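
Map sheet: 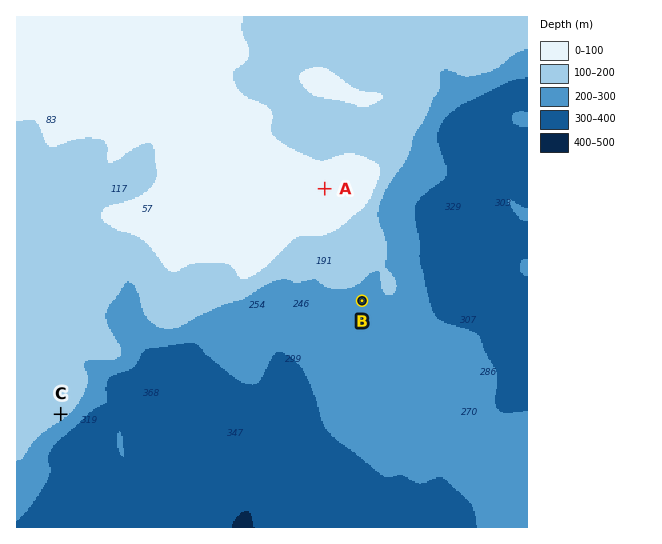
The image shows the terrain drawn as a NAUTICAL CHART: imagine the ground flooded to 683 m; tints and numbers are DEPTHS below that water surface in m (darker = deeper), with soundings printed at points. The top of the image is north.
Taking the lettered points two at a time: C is lower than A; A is higher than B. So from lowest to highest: B C A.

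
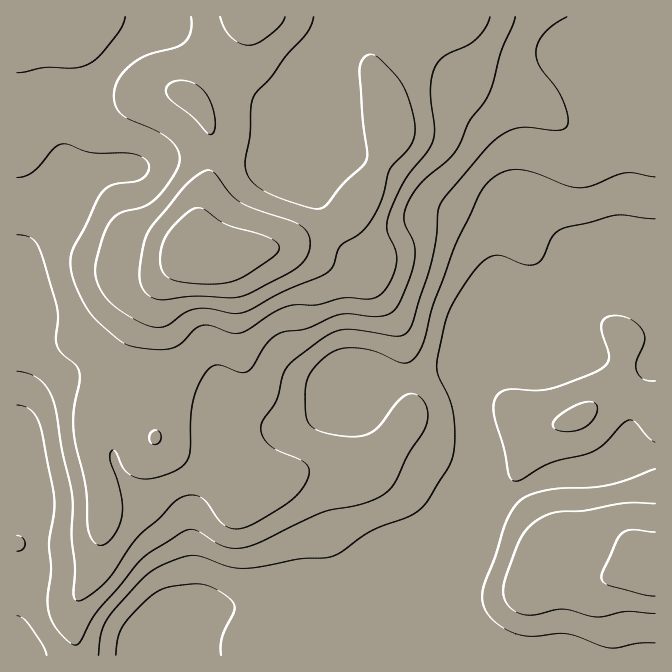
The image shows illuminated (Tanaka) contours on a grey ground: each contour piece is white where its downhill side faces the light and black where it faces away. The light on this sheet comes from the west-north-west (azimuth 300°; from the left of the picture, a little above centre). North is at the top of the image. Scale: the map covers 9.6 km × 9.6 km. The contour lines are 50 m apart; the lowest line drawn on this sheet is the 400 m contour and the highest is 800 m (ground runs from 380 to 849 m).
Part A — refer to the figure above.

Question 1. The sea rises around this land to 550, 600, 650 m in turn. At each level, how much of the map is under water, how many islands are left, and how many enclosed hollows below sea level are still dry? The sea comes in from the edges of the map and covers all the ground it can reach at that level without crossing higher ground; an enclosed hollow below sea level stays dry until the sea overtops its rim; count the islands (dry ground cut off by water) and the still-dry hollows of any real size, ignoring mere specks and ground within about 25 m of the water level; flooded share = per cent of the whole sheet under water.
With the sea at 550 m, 52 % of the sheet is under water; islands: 0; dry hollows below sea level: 0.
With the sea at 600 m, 63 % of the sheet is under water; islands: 0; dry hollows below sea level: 0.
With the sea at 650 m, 73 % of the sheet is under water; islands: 0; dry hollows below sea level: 0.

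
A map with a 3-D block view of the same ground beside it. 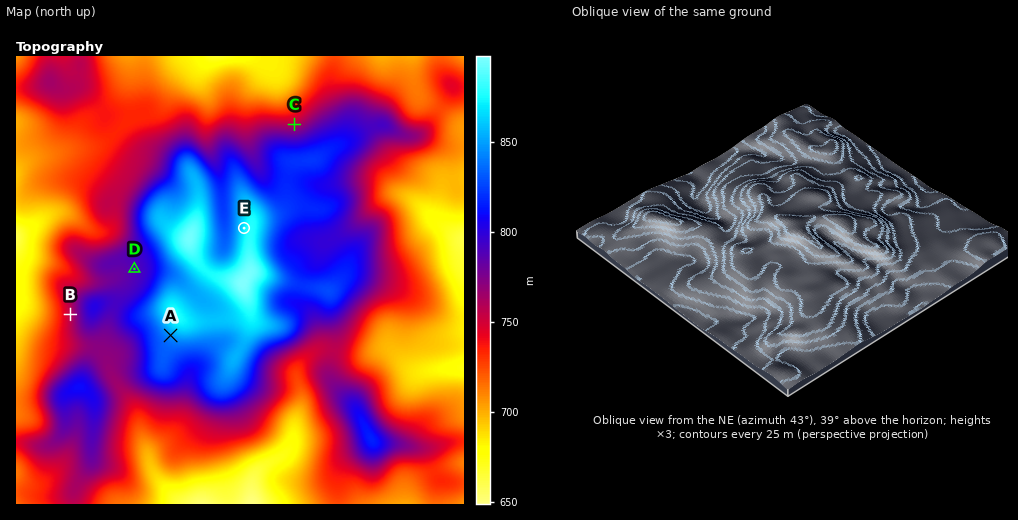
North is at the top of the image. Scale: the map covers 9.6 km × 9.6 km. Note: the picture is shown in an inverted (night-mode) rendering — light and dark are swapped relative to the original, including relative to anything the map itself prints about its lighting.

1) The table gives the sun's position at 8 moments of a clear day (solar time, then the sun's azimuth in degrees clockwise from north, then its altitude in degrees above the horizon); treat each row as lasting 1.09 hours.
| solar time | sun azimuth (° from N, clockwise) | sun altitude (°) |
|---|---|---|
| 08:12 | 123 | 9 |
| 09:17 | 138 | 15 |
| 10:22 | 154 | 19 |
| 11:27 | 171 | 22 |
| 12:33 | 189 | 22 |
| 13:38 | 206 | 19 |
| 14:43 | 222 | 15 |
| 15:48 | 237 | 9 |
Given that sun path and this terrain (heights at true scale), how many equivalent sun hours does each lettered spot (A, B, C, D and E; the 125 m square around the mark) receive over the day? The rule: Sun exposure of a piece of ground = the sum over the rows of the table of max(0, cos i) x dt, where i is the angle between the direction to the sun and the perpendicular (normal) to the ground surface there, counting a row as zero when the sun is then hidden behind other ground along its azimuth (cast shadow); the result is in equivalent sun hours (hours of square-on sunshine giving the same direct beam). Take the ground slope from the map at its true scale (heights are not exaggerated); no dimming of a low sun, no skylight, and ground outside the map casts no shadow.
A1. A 2.9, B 2.5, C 1.8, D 2.5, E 2.3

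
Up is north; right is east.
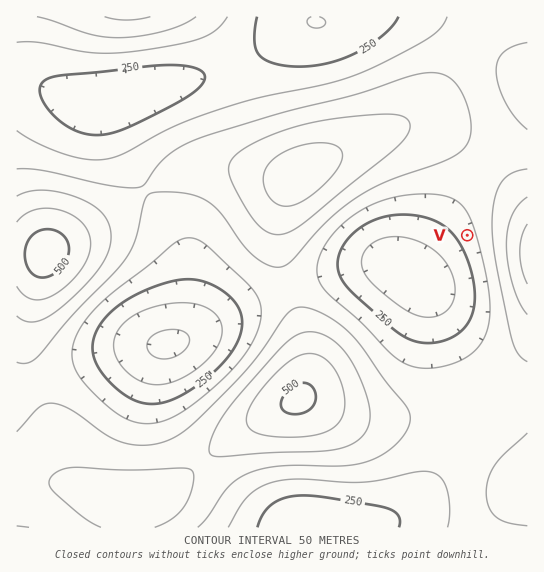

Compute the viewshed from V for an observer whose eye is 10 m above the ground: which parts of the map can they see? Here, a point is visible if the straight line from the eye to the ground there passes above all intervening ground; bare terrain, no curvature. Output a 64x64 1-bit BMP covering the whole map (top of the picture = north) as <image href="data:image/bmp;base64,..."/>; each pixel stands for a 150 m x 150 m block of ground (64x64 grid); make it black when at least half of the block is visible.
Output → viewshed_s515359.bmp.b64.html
<image width="64" height="64" href="data:image/bmp;base64,Qk0+AgAAAAAAAD4AAAAoAAAAQAAAAEAAAAABAAEAAAAAAAACAAATCwAAEwsAAAIAAAAAAAAA////AAAAAAAAAAAAAAAAAAAAAAAAAAAAAAAAAAAAAAAAAAAAAAAAAAAAAAAAAAAAAAAAAAAAAAwAAAAAAAAADwAAAAAAAAAPAAAAAAAAAAMAAAAAAAAAAAAAAAAAAAAAAAAAAAAAAAAAAAAAAAAAAAAAAAAAHwAAAAAAAAB/wAAAAAAAAf/4AAAAAAAD//4AAAAAAAf//4AAAAAAD///wAAAAAAP///gAAAAAA////AAAAAAD///+AAAAAAP///4AAAAAA////gAAAAAD///+AAAAAAP///4AAAAAB////gAAAAAH////BgAAAAf///8DAAAAB////wOAAAAP////A4AAAA////+DwAAAD////4OAAAAf////w4AAAB/////AAAAAH////8AAAAAP////gAAAAA////+AAAAAD////gAAAAAP///wAAAAAAf//+AAAAAAB///4AAAAAAD///gAAAAAAH//+AAAAAAAP//wAAAAAAAf//AAAAAAAAf/8AAAAAAAAP/gAAAAAAAAB8AAAAAAAAAAAAAAAAAAAAAAAAAAAAAAAAAAAAAAAAAAAAAAAAAAAAAAAAAAAAAAAAAAAAAAAAAAAAAAAAAAAAAAAAAAAAAAAAAAAAAAAAAAAAAAAAAAAAAAAAAAAAAAAAAAAAAAAAAAAAAAAAAAAAAAAAAAAAAAAAAA=="/>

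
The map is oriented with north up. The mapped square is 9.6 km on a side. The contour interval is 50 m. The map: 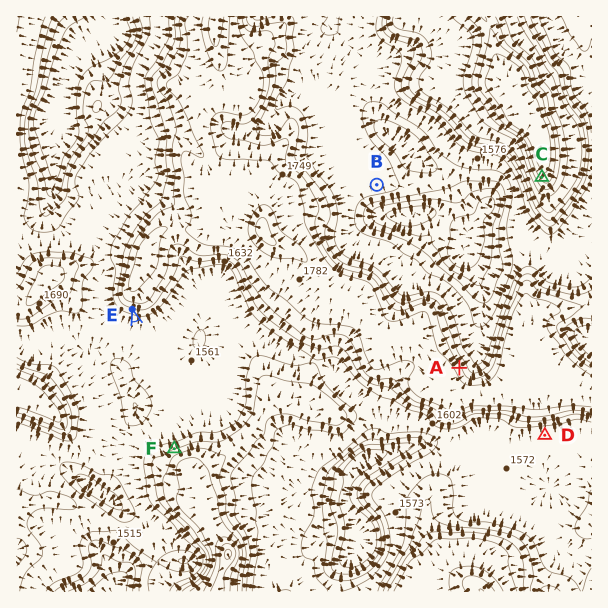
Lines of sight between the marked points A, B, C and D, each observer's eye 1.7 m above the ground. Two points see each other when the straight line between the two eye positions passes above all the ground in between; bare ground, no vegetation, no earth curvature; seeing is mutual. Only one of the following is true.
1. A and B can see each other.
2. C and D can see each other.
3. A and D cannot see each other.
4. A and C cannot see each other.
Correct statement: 3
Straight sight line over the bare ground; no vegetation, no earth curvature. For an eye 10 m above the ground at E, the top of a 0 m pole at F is in view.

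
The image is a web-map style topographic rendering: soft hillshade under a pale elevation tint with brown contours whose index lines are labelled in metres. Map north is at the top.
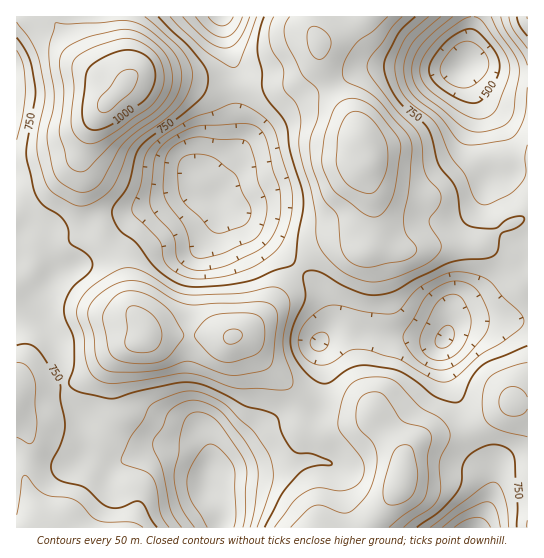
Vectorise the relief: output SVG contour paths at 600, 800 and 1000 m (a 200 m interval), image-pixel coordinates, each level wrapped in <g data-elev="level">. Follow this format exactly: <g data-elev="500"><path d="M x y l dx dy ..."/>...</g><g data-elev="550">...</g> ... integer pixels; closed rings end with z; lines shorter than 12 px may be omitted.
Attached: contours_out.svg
<g data-elev="600"><path d="M194 527l-9-13-5-9-5-17-1-13 5-21 1-17 3-14 6-8 9-3 11 3 9 7 21 30 6 10 2 12-2 40-2 13"/><path d="M454 527l12-7 11-3 8 3 6 7"/><path d="M434 360l-7-4-5-6-2-8 1-8 12-25 5-7 9-7 10 0 6 5 7 15 1 10-3 10-6 12-7 8-10 5z"/><path d="M198 258l-7-4-3-17-3-10-17-22-3-8-2-14 4-28 3-5 6-5 18-8 51 3 4 3 2 6 4 13 3 20 8 19 1 12-4 14-5 9-8 6-29 12z"/><path d="M242 17l-8 15-5 4-6 1-6-1-7-4-15-15"/><path d="M491 17l7 14 18 27 3 8 0 9-5 36-4 9-10 7-22 5-8-1-8-4-37-30-8-10-5-10 1-15 6-14 13-14 21-17"/></g><g data-elev="800"><path d="M143 527l-12-5-25 0-9-2-22-20-8-2-17-2-8-3-6-6-9-11-2-1-3 4-5 36"/><path d="M404 527l10-8 17-12 7-9 3-9-2-27 10-21 1-8-3-7-5-6-23-14-23-24-8-4-11-1-16 2-11 6-7 13-5 20 0 8 2 5 19 23 4 8 1 9-3 10-7 6-9 3-8 1-18-3-12 3-13 10-19 26"/><path d="M17 437l10 6 4 0 4-6 2-14-2-18 1-19-2-8-7-12-5-3-5-1"/><path d="M277 390l12-1 3-3 1-4-1-8-8-20-1-9 1-12 5-24 1-8-4-8-7-5-9-1-33 7-50 1-14-5-31-19-8-3-8 0-12 4-20 13-9 8-6 10-2 12 7 20 3 28 4 11 10 7 8 2 8 0 70-10 16 3 32 12z"/><path d="M527 363l-22 6-15 8-6 10-2 16 2 14 6 8 13 6 24 6"/><path d="M17 22l12 16 7 13 8 34 1 16-7 29-1 16 1 11 7 23 4 8 6 6 18 10 9 2 13-4 15-12 6-9 11-28 4-8 9-8 36-27 9-11 5-12 2-16-6-16-9-10-32-28"/><path d="M274 17l-5 12 1 14 3 8 10 16 1 22 11 13 5 12 1 8-2 27 13 45 3 20 1 20 2 9 8 14 16 14 15 8 16 3 21-4 29-12 13-9 5-10-1-5-9-15-2-5 2-5 8-12 2-10-2-5-10-11-4-6-5-36-6-10-20-20-22-29-5-9 0-6 4-6 11-14 11-17 9-9"/></g><g data-elev="1000"><path d="M93 130l9-1 12-6 28-21 7-7 5-10 1-11-2-11-7-7-12-5-13 0-19 7-13 10-3 9-4 38 4 11z"/></g>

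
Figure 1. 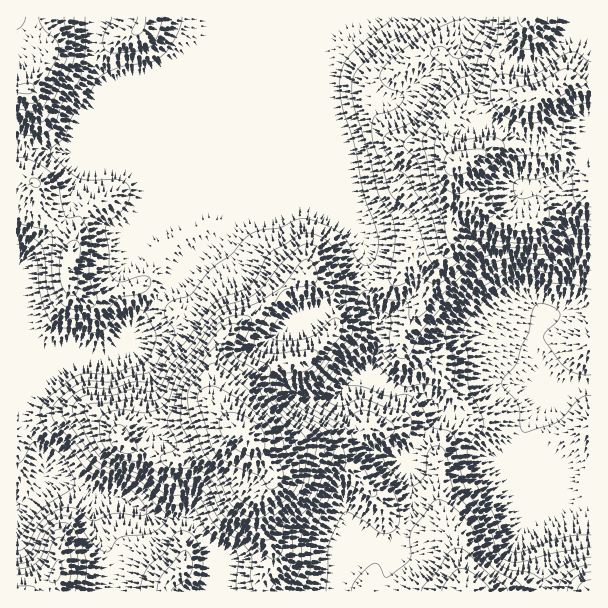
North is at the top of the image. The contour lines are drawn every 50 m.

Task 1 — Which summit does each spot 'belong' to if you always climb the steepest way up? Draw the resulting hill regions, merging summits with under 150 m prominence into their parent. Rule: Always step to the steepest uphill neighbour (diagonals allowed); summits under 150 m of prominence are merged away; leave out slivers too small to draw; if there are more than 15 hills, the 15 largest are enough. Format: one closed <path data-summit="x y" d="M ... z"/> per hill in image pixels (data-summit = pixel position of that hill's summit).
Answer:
<path data-summit="246 435" d="M309 205l-18 0-19 9-23 2-16 6-9 11-20 14-8 11-36 36-22 26-6 12-8 6-11 16-9 2-88 1 0 147 8-4 20-22 19 3 32 13 1 31 19 38-1 29 426 0 2-2 0-30-19-54-1-60 12 6 14 15 11 25 7 10 26 2 0-192-22 0-16 2-14 11-5 8-1 15 8 26 4 6 15 6-48-1-4 1-15 17-15 9-14 3-18-1-27-22-28-4-19-17-1-5 8-30 0-15-12-18-1-45-3-18-11-17z"/><path data-summit="527 17" d="M591 16l-361 1 0 204 4 1 15-6 23-2 19-9 18 0 44 18 7 8 6 15 2 57 12 18 0 15-8 32 20 20 28 4 27 22 18 1 14-3 15-9 15-17 4-1 48 1-15-6-4-6-8-26 1-15 3-6 16-13 38-3z"/><path data-summit="27 89" d="M230 16l-214 1 1 339 87 0 9-2 11-16 8-6 6-12 22-26 36-36 8-11 18-12 8-10 2-3z"/><path data-summit="57 570" d="M51 478l-7 0-6 8-22 20 0 85 97 1 2-29-19-38 0-30-24-11z"/><path data-summit="591 591" d="M522 445l1 61 19 54-1 31 50 1 1-86-26-4-7-10-11-25-14-15z"/>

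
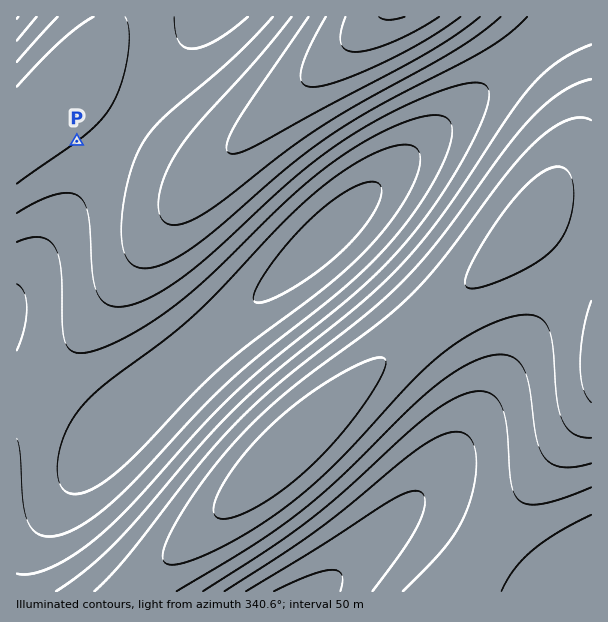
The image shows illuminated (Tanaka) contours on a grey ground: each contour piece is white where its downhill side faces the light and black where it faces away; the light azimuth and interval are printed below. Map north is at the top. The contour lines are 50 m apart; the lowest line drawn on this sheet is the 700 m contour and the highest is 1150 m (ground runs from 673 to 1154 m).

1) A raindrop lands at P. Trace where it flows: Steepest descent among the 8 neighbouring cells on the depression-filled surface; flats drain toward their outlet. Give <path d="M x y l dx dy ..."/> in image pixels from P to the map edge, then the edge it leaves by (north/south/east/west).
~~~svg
<path d="M77 141l10 11 0 25-4 6 0 2-5 4-6 11-4 4 0 2-3 3 0 1-3 3 0 2-3 3 0 1-3 3 0 2-3 3 0 1-3 3 0 2-3 3 0 1-3 3 0 2-3 3 0 1-3 3 0 2-3 3 0 1-6 8-2 4-10 15"/>
exit: west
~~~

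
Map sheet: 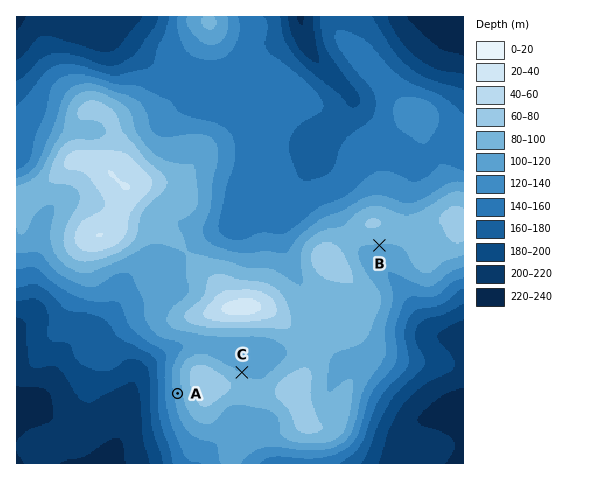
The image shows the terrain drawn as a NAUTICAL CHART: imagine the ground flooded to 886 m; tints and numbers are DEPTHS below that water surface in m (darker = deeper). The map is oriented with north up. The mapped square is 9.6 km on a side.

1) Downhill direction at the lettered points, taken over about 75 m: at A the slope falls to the W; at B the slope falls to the S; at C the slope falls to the NE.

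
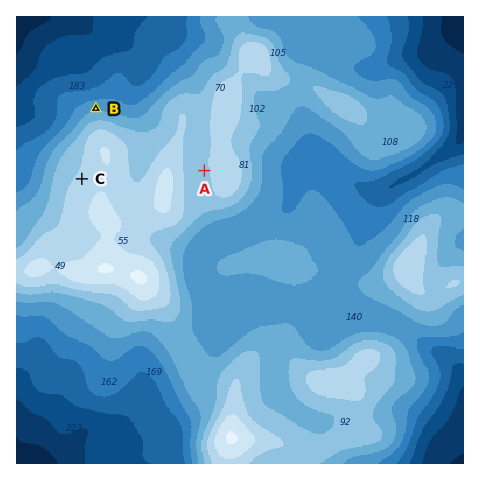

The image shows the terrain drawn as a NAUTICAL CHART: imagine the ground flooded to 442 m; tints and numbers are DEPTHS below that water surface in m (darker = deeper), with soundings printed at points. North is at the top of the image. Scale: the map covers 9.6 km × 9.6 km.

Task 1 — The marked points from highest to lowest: C A B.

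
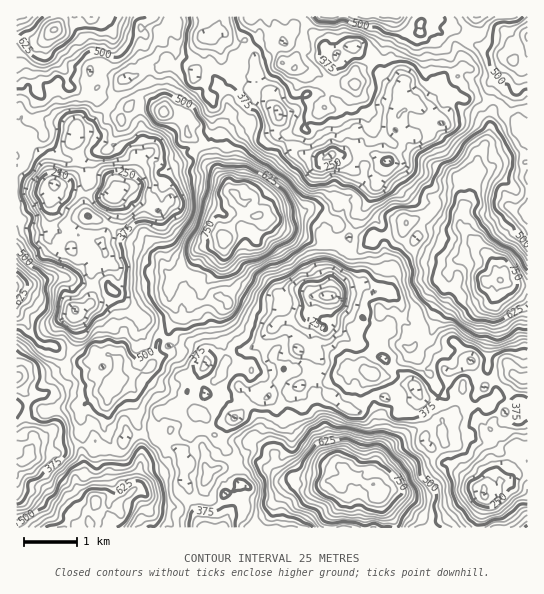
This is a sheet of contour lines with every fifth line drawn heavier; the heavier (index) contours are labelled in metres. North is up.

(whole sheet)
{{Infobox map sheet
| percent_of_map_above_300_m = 93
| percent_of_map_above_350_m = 80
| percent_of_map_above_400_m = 61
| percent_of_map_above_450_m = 43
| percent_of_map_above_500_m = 30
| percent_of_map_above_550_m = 20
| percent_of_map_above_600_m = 13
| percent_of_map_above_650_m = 9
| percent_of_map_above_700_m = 5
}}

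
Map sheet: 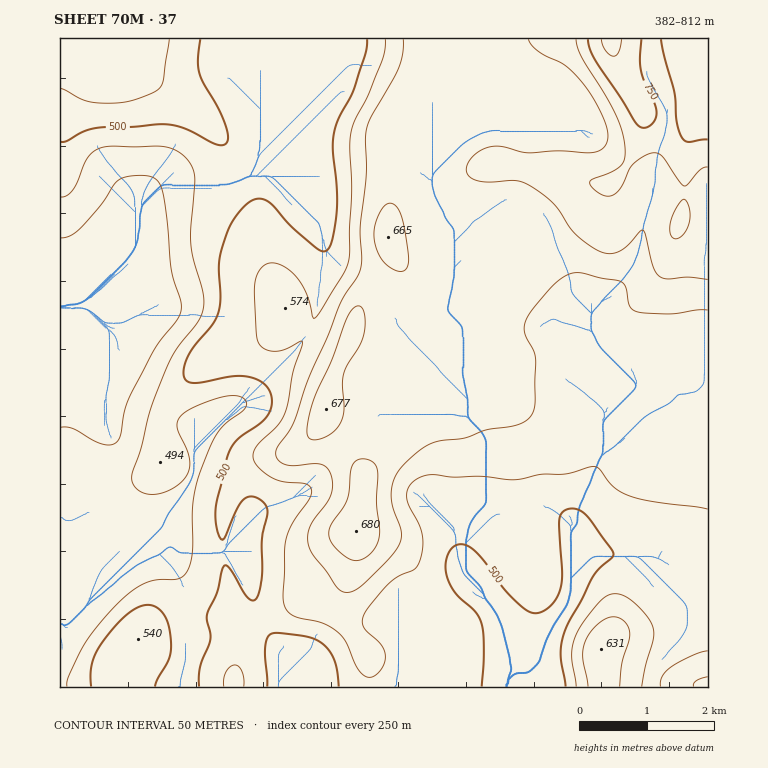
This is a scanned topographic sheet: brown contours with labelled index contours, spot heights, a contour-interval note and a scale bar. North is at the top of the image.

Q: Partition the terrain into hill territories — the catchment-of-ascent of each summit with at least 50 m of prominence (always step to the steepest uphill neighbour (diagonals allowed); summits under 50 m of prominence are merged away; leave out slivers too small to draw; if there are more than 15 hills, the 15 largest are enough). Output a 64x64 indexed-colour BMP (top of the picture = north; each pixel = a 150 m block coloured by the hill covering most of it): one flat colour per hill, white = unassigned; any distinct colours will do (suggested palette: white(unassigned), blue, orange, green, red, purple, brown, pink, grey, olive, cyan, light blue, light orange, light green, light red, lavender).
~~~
<image width="64" height="64" href="data:image/bmp;base64,Qk12CAAAAAAAAHYAAAAoAAAAQAAAAEAAAAABAAQAAAAAAAAIAAATCwAAEwsAABAAAAAAAAAA////ALR3HwAOf/8ALKAsACgn1gC9Z5QAS1aMAMJ34wB/f38AIr28AM++FwDox64AeLv/AIrfmACWmP8A1bDFAFVVVVVVVRERERERIhEREREREREREREUREREREREd3d3VVVVVVVVEREREREiIRERERERERERERFERERERERHd3dVVVVVVVURERERESIhERERERERERERERREREREREd3d1VVVVVVVVERERERIiIREREREREREREREURERERERHd3VVVVVVVVURERERIiIiIRERERERERERERRERERERER3dVVVVVVVVREREREiIiIiERIRERERERERFERERERERHdxVVVVVVVREREREiIiIiIiIhERERERERERRERERERER3EVVVVVVVERERESIiIiIiIiIREREREREREURERERERHcRFVVVVVURERESIiIiIiIiIhERERERERERREREREREERERVVVVVRERERIiIiIiIiIiEREREREREREURERERBEREREVVVVVEREREiIiIiIiIiIiERERERERERRERERBERERERFVVVEREREiIiIiIiIiIiIiIhERERERFERERBERERERERVVUREREiIiIiIiIiIiIiIiERERERERRERBERERERERESURIiIiIiIiIiIiIiIiIiIREREREREREREREREREREREiIiIiIiIiIiIiIiIiIiIhERERERERERERERERERERERIiIiIiIiIiIiIiIiIiIiERERERERERERERERERERERESIiIiIiIiIiIiIiIiIiIhERERERERERERERERERERERIiIiIiIiIiIiIiIiIiIiERERERERERERERERERERERESIiIiIiIiIiIiIiIiIiIhERERERERERERERERERERERIiIiIiIiIiIiIiIiIiIiERERERERERERERERERERERESIiIiIiIiIiIiIiIiIiIRERERERERERERERERERERERIiIiIiIiIiIiIiIiIiIhERERERERERERERERERERERESIiIiIiIiIiIiIiIiIiERERERERERERERERERERERERIiIiIiIiIiIiIiIiIiIREREREREREREREREREREREREiIiIiIiIiIiIiIiIiIRERERERERERERERERERERERERIiIiIiIiIiIiIiIiIhERERERERERERERERERERERERESIiIiIiIiIiIiIiIhEREREREREREREREREREREREREREiIiIiIiIiIiIiIiEREREREREREREREREREREREREREREiIiIiIiIiIiIiIRERERERERERERERERERERERERERERIiIiIiIiIiIiIRERERERERERERERERERERERERERERESIiIiIiIiIiIhEREREREREREREREREREREREREREREREiIiIiIiIiIiERERERERERERERERERERERERERERERERIiIiIiIiIiIREREREREREREREREREREREREREREREREiIiIiIiIiIhERERERERERERERERERERERERERERERERIiIiIiIiIiERERERERERERERERERERERERERERERERESIiIiIiIiERERERERERERERERERERERERERERERERERIiIiIiIiIREREREREREREREREREREREREREREREREREiIiIiIiIhEREREREREREREREREzMRERERERERERERERIiIiIiIiERERERERERERERERETMzEREREREREREREREiIiIiIiIhERERERERERERERERMzMxERERERERERERESIiIiIiIiEREREREREREREREREzMzMRERERERERERERIiIiIiIiIRERERERERERERERETMzMzEREREREREREREiIiIiIiIhERERERERERERERERMzMzMRERERERERERESIiIiIiIiEREREREREREREREREzMzMzERERERERERERIiIiIiIiIRERERERERERERERETMzMzMREREREREREREiIiIiIiIRERERERERERERERERMzMzMxEREREREREREiIiIiIiIhEREREREREREREREREzMzMzEREREREREREiIiIiIiIhERERERERERERERERETMzMzMxEREREREREiIiIiIiIiERERERERERERERERERMzMzMzMxERMREREiIiIiIiIiIREREREREREREREWZmYzMzMzMzMzMzMxERIiIiIiIiIRERERERERERERERZmZjMzMzMzMzMzMzMRERERIiIiIRERERERERERERERFmZmMzMzMzMzMzMzMxEREREREREREREREREREREREREWZmYzMzMzMzMzMzMzERERERERERERERERERERERERERZmZjMzMzMzMzMzMzMREREREREREREREREREREREREREWZmMzMzMzMzMzMzMxERERERERERERERERERERERERERZmYzMzMzMzMzMzMzERERERERERERERERERERERERERFmZjMzMzMzMzMzMzMREREREREREREREREREREREREREWZmMzMzMzMzMzMzMxERERERERERERERERERERERERERZmYzMzMzMzMzMzMzERERERERERERERERERERERERERZmZjMzMzMzMzMzMzMRERERERERERERERERERERERERFmZmMzMzMzMzMzMzMxEREREREREREREREREREREREREWZmYzMzMzMzMzMzMzEREREREREREREREREREREREREWZmZjMzMzMzMzMzMzMRERERERERERERERERERERERERZmZm"/>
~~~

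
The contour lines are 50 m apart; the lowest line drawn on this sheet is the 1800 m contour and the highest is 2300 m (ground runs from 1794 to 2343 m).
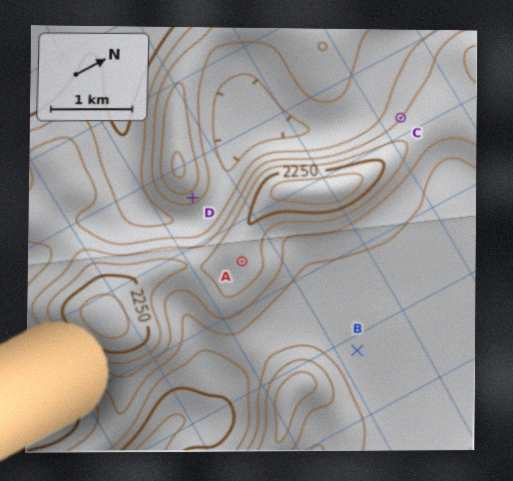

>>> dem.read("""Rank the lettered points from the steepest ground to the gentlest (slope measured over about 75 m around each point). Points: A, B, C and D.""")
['D', 'C', 'A', 'B']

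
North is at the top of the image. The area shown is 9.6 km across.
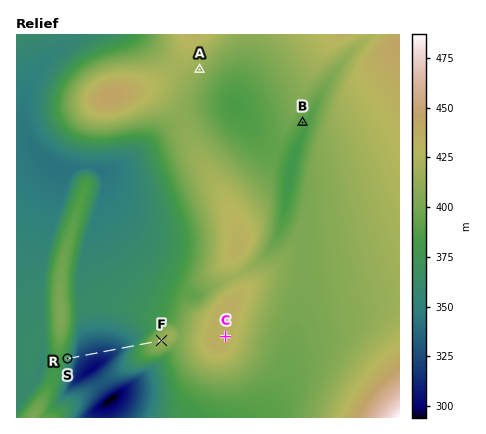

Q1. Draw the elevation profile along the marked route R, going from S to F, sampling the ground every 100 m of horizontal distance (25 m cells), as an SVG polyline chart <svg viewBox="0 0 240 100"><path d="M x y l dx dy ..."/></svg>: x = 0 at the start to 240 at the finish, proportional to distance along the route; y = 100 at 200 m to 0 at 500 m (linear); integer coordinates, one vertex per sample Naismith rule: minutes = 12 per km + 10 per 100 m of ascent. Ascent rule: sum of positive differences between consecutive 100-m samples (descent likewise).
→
<svg viewBox="0 0 240 100"><path d="M0 44l10 5 10 6 10 4 10 1 10 0 10 1 10 0 10 0 10 0 10-1 10 0 10-1 10-1 10-2 10-3 10-3 11-4 10-4 10-3 10-3 10-2 10-2 10-2 9-1"/></svg>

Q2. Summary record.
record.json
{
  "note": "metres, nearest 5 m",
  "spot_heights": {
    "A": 410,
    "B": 390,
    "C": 435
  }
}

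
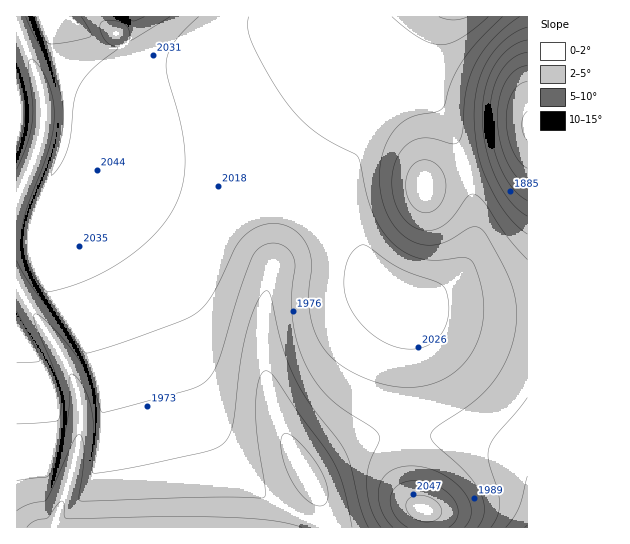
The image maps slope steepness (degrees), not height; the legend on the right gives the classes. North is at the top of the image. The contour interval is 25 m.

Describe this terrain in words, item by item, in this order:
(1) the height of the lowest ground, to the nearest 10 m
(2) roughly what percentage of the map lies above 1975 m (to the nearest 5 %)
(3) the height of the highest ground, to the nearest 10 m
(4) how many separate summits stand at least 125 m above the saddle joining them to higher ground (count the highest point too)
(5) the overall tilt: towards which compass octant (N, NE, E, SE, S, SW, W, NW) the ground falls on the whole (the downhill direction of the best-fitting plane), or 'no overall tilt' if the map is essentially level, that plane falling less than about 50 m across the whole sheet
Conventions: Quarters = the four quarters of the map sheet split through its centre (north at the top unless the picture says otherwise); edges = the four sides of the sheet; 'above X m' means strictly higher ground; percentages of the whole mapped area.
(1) About 1800 m is the lowest elevation on the sheet.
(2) About 65 % of the map lies above 1975 m.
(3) About 2090 m is the highest elevation on the sheet.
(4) There is 1 summit with 125 m or more of prominence.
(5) The general tilt is down to the south-east (the land rises towards the north-west).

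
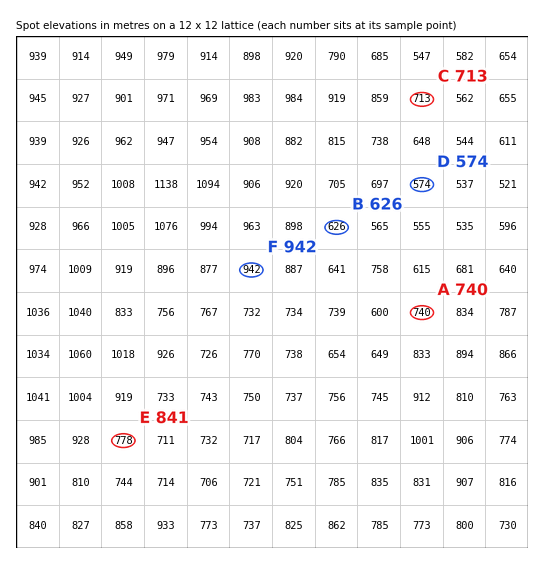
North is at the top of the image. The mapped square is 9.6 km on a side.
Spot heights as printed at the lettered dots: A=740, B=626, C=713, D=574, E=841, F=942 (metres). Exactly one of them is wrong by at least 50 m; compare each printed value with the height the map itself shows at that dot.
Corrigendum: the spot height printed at E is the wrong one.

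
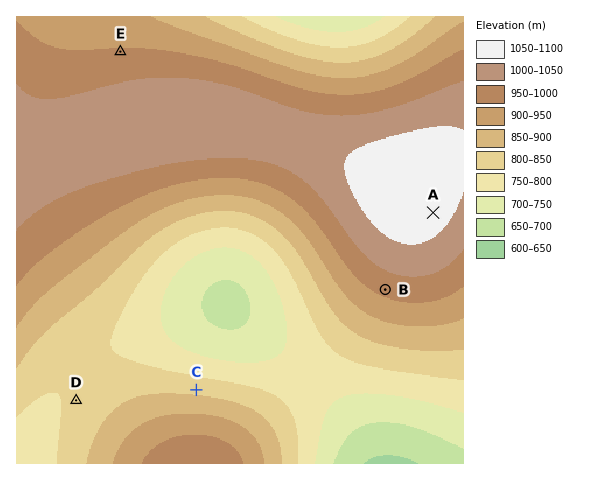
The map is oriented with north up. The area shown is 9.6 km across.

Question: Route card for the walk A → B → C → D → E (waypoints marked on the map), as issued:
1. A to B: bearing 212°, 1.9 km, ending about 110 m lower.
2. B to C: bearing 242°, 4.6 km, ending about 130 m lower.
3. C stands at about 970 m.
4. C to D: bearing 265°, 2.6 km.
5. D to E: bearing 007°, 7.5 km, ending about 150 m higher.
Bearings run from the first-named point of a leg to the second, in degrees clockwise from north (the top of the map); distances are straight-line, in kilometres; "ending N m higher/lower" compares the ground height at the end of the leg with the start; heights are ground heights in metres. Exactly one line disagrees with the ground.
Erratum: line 3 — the height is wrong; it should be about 840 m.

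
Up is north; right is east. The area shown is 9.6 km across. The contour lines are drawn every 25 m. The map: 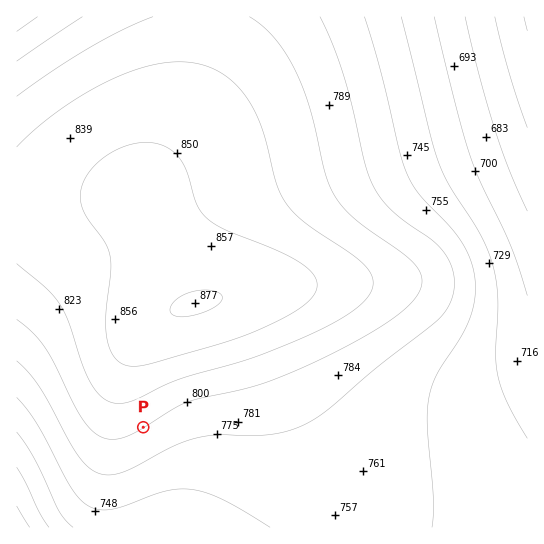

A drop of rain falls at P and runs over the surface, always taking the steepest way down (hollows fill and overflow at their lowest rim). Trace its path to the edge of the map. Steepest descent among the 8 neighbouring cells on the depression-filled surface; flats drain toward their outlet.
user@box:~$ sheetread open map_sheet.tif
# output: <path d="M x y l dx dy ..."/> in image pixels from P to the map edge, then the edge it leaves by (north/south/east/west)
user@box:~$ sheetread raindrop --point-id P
<path d="M143 427l28 28 0 72"/>
exit: south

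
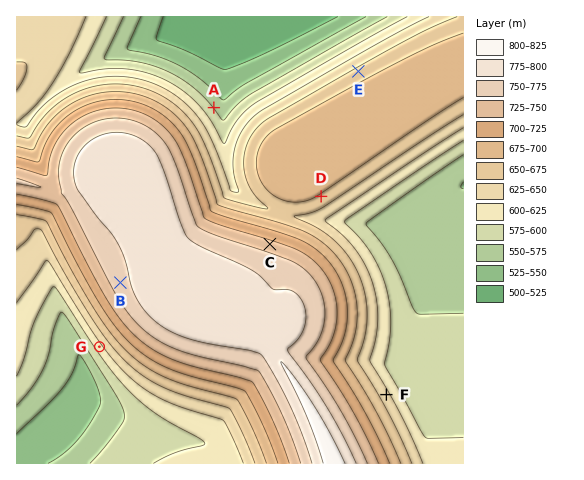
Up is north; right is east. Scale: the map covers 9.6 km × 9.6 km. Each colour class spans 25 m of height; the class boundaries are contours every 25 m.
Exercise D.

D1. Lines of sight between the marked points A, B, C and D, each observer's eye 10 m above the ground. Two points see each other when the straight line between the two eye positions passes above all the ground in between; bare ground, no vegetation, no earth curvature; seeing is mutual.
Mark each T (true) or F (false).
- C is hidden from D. F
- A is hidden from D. T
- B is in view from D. F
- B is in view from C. F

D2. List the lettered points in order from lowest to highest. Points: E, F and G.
G F E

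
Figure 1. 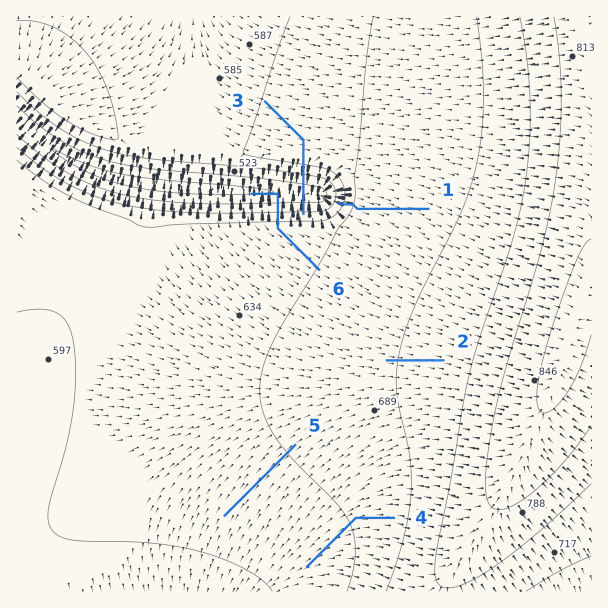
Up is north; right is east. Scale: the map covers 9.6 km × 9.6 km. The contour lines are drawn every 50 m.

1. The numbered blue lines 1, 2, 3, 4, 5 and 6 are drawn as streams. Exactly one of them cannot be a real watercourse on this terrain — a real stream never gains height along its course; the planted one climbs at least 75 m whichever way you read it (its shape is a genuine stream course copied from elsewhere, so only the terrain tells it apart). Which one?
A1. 3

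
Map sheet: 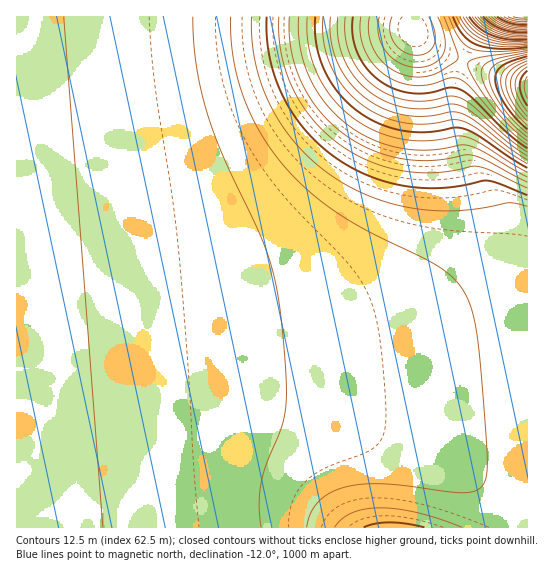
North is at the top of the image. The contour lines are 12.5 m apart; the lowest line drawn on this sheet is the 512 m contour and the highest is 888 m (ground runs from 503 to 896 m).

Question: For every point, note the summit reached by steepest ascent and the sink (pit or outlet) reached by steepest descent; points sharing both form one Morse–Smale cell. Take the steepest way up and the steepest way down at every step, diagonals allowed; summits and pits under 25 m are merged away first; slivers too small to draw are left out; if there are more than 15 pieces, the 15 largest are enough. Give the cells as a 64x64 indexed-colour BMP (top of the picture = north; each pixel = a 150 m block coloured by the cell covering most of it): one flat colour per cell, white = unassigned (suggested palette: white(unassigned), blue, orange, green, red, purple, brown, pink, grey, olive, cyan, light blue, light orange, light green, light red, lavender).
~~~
<image width="64" height="64" href="data:image/bmp;base64,Qk12CAAAAAAAAHYAAAAoAAAAQAAAAEAAAAABAAQAAAAAAAAIAAATCwAAEwsAABAAAAAAAAAA////ALR3HwAOf/8ALKAsACgn1gC9Z5QAS1aMAMJ34wB/f38AIr28AM++FwDox64AeLv/AIrfmACWmP8A1bDFADMzMzMzMzMzMzMzMzMzMzMzMzMzMzMzMzMzMzMzMzMzMzMzMzMzMzMzMzMzMzMzMzMzMzMzMzMzMzMzMzMzMzMzMzMzMzMzMzMzMzMzMzMzMzMzMzMzMzMzMzMzMzMzMzMzMzMzMzMzMzMzMzMzMzMzMzMzMzMzMzMzMzMzMzMzMzMzMzMzMzMzMzMzMzMzMzMzMzMzMzMzMzMzMzMzMzMzMzMzMzMzMzMzMzMzMzMzMzMzMzMzMzMzMzMzMzMiIjMzMzMzMzMzMzMzMzMzMzMzMzMzMzMzMzMzMzMyIiIiMzMzMzMzMzMzMzMzMzMzMzMzMzMzMzMzMzMzMiIiIiIzMzMzMzMzMzMzMzMzMzMzMzMzMzMzMzMzMzIiIiIiIjMzMzMzMzMzMzMzMzMzMzMzMzMzMzMzMzMyIiIiIiIiMzMzMzMzMzMzMzMzMzMzMzMzMzMzMzMzMiIiIiIiIiIzMzMzMzMzMzMzMzMzMzMzMzMzMzMzMyIiIiIiIiIiIjMzMzMzMzMzMzMzMzMzMzMzMzMzMzIiIiIiIiIiIiIiIjMzMzMzMzMzMzMzMzMzMzMzMzMiIiIiIiIiIiIiIiIiIiIiIiIiIzMzMzMzMzMzMzIiIiIiIiIiIiIiIiIiIiIiIiIiIiIiIiIiIiIiIiIiIiIiIiIiIiIiIiIiIiIiIiIiIiIiIiIiIiIiIiIiIiIiIiIiIiIiIiIiIiIiIiIiIiIiIiIiIiIiIiIiIiIiIiIiIiIiIiIiIiIiIiIiIiIiIiIiIiIiIiIiIiIiIiIiIiIiIiIiIiIiIiIiIiIiIiIiIiIiIiIiIiIiIiIiIiIiIiIiIiIiIiIiIiIiIiIiIiIiIiIiIiIiIiIiIiIiIiIiIiIiIiIiIiIiIiIiIiIiIiIiIiIiIiIiIiIiIiIiIiIiIiIiIiIiIiIiIiIiERESIiIiIiIiIiIiIiIiIiIiIiIiIiIiIiIiIiIiIiIREREREREREREiIiIiIiIiIiIiIiIiIiIiIiIiIiIiIhERERERERERERERERERERIiIiIiIiIiIiIiIiIiIiIiERERERERERERERERERERERERERIiIiIiIiIiIiIiIiIREREREREREREREREREREREREREREREiIiIiIiIiIiIhERERERERERERERERERERERERERERERESIiIiIiIiIiERERERERERERERERERERERERERERERERESIiIiIiIiIRERERERERERERERERERERERERERERERERESIiIiIiIhERERERERERERERERERERERERERERERERERESIiIiIiEREREREREREREREREREREREREREREREREREREiIiIiIRERERERERERERERERERERERERERERERERERESIiIiIhEREREREREREREREREREREREREREREREREREREiIiIiERERERERERERERERERERERERERERERERERERESIiIiIREREREREREREREREREREREREREREREREREREREiIiIhERERERERERERERERERERERERERERERERERERESIiIiERERERERERERERERERERERERERERERERERERERIiIiIREREREREREREREREREREREREREREREREREREREiIiIhERERERERERERERERERERERERERERERERERERESIiIiERERERERERERERERERERERERERERERERERERERIiIiIREREREREREREREREREREREREREREREREREREREiIiIhEREREREREREREREREREREREREREREREREREREiIiIiERERERERERERERERERERERERERERERERERERESIiIiIRERERERERERERERERERERERERERERERERERERIiIiIhEREREREREREREREREREREREREREREREREREREiIiIiEREREREREREREREREREREREREREREREREREREiIiIiJhERERERERERERERERERERERERERERERERERESIiIiImERERERERERERERERERERERERERERERERERERIiIiIiYREREREREREREREREREREREREREREREREREREiIiIiJhERERERERERERERERERERERERERERERERERESIiIiImERERERERERERERERERERERERERERERERERERIiIiIiYREREREREREREREREREREREREREREREREREREiIiIiIRERERERERERERERERERERERERERERERERERESIiIiIhERERERERERERERERERERERERERERERERERERIiIiIiEREREREREREREREREREREREREREREREREREREiIiIiIRERERERERERERERERERERERERERERERERERESIiIkRBEREREREREREREREREREREREREREREREREREREiREREEREREREREREREREREREREREREREREREREREREUREREQRERERERERERERERERERERERERERERERERERVVRERERBERERERERERERERERERERERERERERERERERVVVUREREEREREREREREREREREREREREREREREREREVVVVVREREQRERERERERERERERERERERERERERERERERVVVVVURERBERERERERERERERERERERERERERERERERFVVVVVVERE"/>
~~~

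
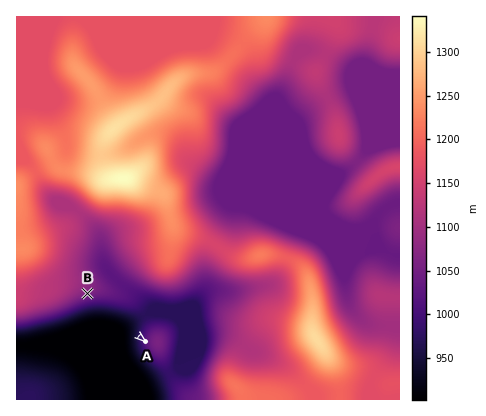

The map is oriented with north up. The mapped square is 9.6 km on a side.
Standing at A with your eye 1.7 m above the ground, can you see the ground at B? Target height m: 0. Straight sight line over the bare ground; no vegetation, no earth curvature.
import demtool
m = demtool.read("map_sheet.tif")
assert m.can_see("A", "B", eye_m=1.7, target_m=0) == True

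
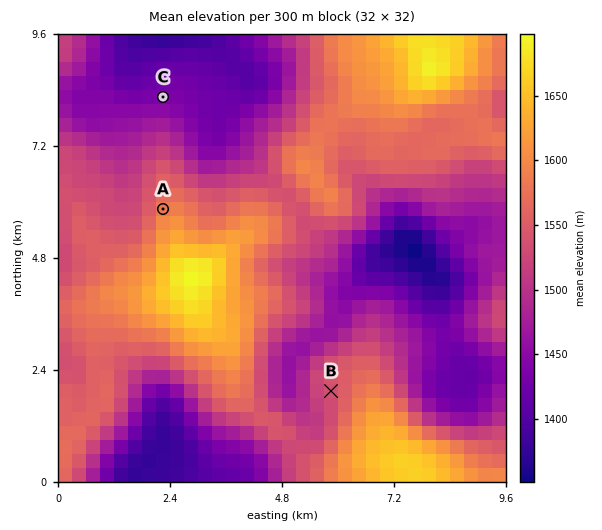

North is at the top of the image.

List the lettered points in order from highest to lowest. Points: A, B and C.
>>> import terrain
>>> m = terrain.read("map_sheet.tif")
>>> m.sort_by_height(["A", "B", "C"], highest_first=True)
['A', 'B', 'C']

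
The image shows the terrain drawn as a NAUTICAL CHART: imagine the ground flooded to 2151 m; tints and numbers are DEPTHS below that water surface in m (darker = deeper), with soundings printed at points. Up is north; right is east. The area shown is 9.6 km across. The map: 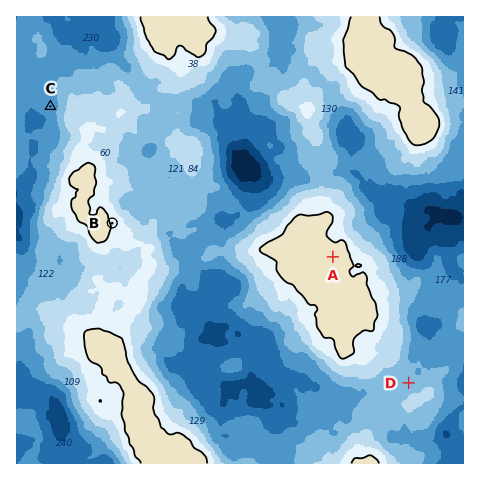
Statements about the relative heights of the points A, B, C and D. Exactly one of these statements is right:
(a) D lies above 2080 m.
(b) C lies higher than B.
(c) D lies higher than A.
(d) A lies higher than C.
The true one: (d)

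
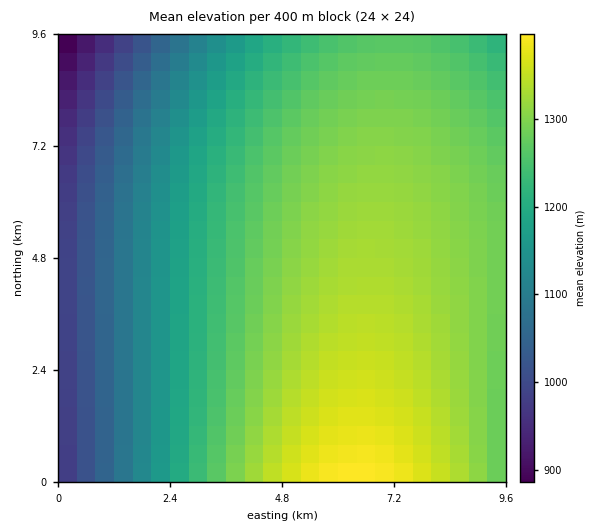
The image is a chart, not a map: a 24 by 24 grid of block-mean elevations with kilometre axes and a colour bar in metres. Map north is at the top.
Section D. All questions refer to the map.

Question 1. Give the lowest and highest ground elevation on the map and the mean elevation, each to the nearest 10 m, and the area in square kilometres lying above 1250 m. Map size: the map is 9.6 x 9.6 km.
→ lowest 860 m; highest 1400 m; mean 1230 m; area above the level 53.4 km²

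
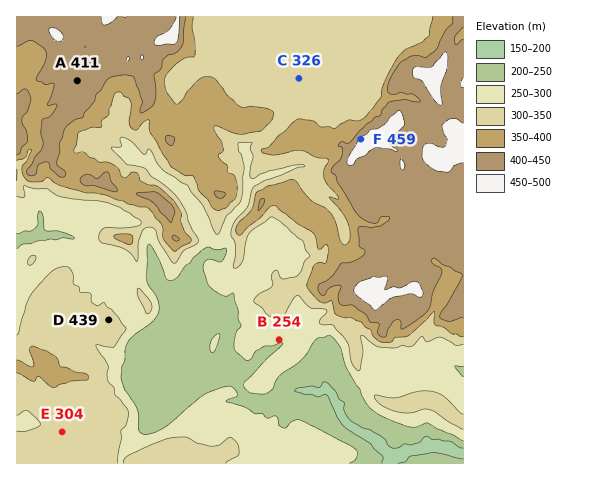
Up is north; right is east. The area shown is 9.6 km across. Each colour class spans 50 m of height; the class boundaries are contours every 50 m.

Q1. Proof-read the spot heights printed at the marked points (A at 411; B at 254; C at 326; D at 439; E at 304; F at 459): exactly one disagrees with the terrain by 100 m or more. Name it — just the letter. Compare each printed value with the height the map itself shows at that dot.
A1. D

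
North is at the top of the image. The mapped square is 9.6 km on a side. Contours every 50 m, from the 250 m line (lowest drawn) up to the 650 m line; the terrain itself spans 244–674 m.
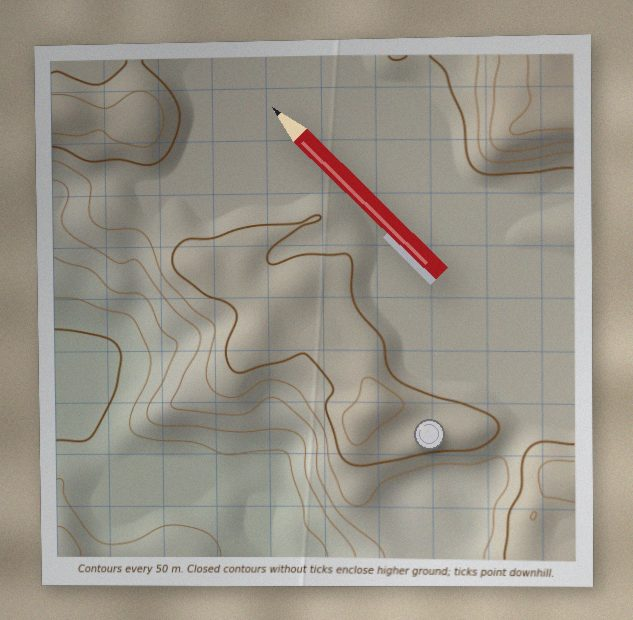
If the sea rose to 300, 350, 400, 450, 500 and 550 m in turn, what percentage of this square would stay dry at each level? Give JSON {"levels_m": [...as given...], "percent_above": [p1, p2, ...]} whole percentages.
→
{"levels_m": [300, 350, 400, 450, 500, 550], "percent_above": [86, 81, 76, 68, 23, 7]}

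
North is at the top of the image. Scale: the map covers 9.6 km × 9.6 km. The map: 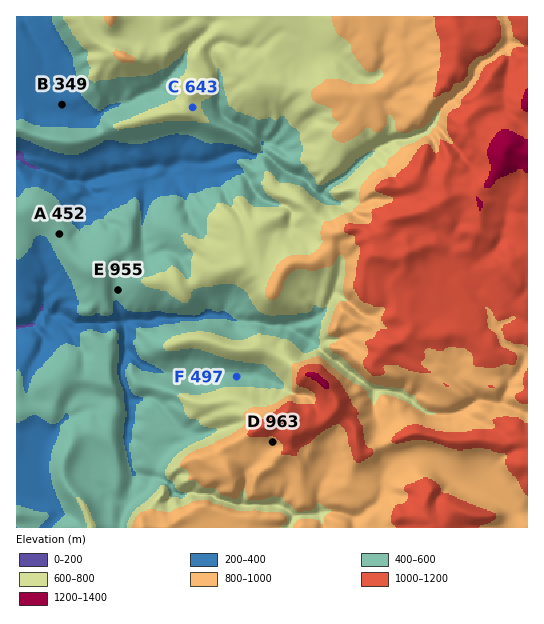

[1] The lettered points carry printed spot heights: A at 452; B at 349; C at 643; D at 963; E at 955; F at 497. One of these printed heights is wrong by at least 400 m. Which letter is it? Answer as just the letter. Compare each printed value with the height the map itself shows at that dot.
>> E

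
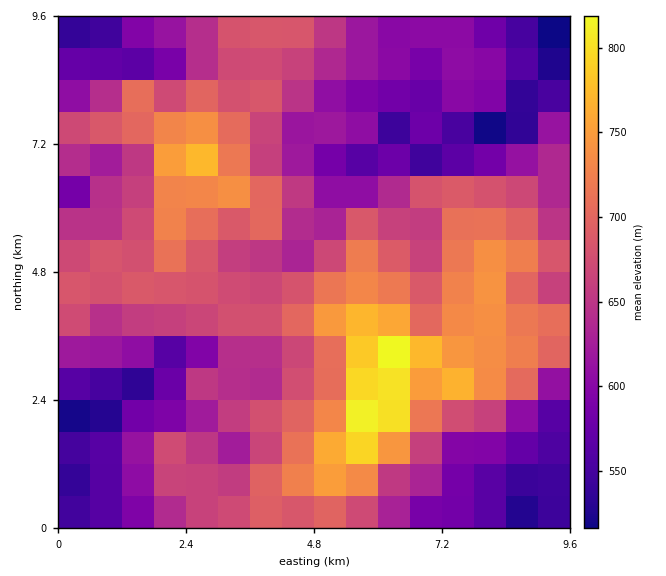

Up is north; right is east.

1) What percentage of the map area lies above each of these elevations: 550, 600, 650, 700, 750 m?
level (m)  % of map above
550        92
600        75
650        53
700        24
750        7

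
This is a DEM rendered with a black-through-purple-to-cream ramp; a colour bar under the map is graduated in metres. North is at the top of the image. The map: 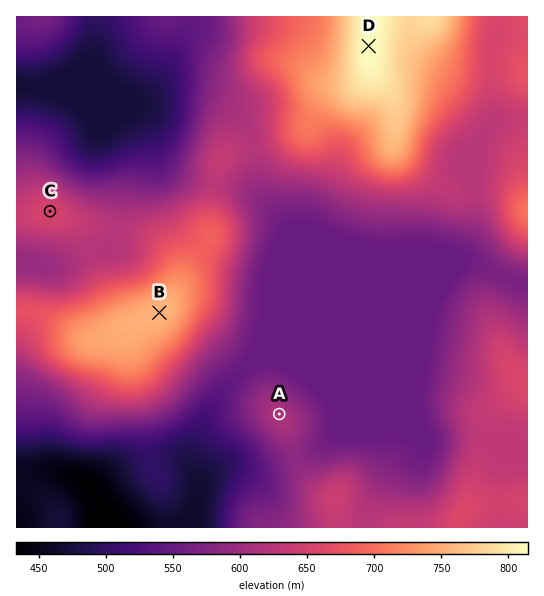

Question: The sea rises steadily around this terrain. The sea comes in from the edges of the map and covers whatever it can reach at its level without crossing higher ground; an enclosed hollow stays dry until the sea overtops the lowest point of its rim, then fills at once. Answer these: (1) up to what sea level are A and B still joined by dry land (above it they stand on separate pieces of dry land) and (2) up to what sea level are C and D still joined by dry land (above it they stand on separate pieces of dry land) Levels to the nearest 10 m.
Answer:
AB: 570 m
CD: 620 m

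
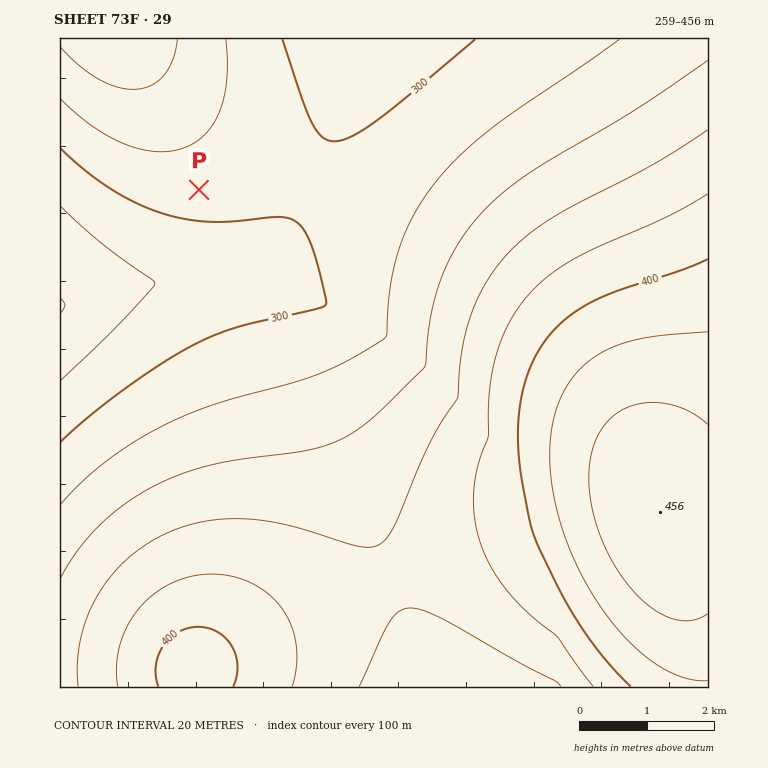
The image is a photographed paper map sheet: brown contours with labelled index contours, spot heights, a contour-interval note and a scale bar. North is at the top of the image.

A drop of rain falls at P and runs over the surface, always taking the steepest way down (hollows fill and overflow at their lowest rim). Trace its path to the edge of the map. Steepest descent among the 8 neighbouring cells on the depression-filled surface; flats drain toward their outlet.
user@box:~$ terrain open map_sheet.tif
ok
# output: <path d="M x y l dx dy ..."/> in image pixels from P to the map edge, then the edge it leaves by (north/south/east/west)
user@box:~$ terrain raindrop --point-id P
<path d="M199 190l0 79-12 12-25 0-2 2-13 0-2 1-10 0-2 2-7 0-1 2-7 0-2 1-7 0-1 2-12 2-2 1-3 0-2 2-5 0-2 2-3 0-2 2-3 0-2 1-3 0-5 4-4 0"/>
exit: west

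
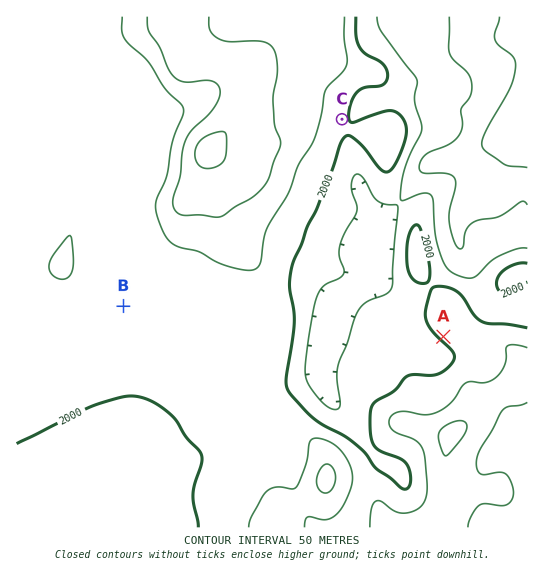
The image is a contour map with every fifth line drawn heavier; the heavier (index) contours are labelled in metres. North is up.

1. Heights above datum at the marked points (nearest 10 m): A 2010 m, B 2010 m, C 2010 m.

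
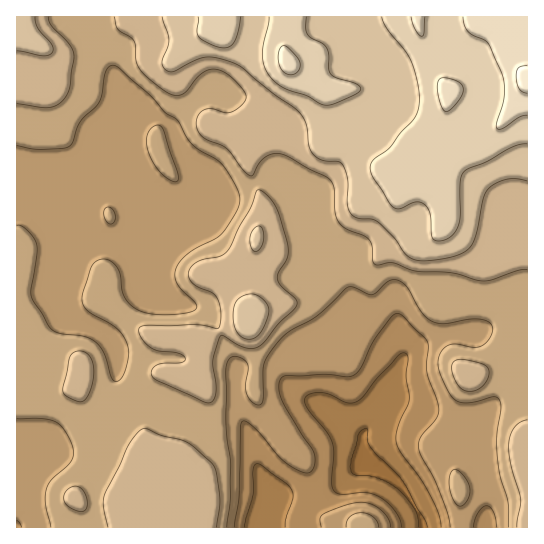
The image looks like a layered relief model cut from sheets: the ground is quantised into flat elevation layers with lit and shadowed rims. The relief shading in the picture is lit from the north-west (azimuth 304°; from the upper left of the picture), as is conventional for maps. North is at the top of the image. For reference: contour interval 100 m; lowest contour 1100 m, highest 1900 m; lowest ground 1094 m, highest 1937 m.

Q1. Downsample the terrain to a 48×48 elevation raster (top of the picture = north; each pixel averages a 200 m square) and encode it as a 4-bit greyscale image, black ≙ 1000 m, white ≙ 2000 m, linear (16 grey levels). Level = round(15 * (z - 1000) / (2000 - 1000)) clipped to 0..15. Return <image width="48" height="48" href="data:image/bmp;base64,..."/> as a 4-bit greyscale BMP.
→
<image width="48" height="48" href="data:image/bmp;base64,Qk32BAAAAAAAAHYAAAAoAAAAMAAAADAAAAABAAQAAAAAAIAEAAATCwAAEwsAABAAAAAAAAAAAAAAABEREQAiIiIAMzMzAERERABVVVUAZmZmAHd3dwCIiIgAmZmZAKqqqgC7u7sAzMzMAN3d3QDu7u4A////AFVWd3eIiJmZiIdTMzNERWZ2VCIjRVRFeFVnd3eIiJmZmIdTMzNERVZlQyIjVlVFeFVneIeIiJmZmIdUMzM0REREMiIkVmVVeFVneHeIiJmZmIdUMzM0QzMzIiI0Z2VWeFVWd3d4iJmZmIdUMzNEQyIiISJFZmVWeFVVZ3d3iJmZmIdUM0RVQyIREiNFZlVWeFVVZnd3iJmZiHdUNEVVQyIRIjRVZlVWiFVVVnd3iIiIh3ZURFVVQyISI0RVZVVXiFVVZnd3eIh3d3ZURVVUQyISI0RVVVVXiGZmZ3d3d3d3d3ZUVVVEMyIiIzRFVVVWeGZmd3d3d3d3d3ZVVlVDMiIiIjREVVVWd2d3d3d3d3d3d3ZVZlQzIzMyIjNEVmZmd2d3eIdmd3d3iIZWZlQzMzMyIjNFZ3dmd2Z3iIdmZ3eIiIZWZlRERERDIjNFaIh3d2ZneIdmZ3iIiIZWZlVVVVVDMzRGeIh3d3Z3eIdmZ3eIiHZmZlVVVVVUMzNWeId3d3d3d3dlZ3eIiIdndmVWZmVUQzNGd3Z3d3d3d2ZWZ4iIiIeJh2ZVZmZVQzRFZmZnd3dmZmVmd4iIiIiaqHZmZmZVRERWZmZmd2ZmVVZnd3d3d3iaqYd2ZmZlVEVmZmZmd2ZmVmZ3ZmVmZniaqYh3ZmZmVVZndmZ3d2ZlVmd3ZVVVZ3iZmYh3dmZmZVZ3d3d3d2ZlVWd2ZVVWeIiJmId3dmZmZmZ3d3d3d2ZlVWZ2ZVVniIiIiId3ZmZ3Znd3d4iHd2ZlVWZmVVVWeIiImId2ZmZ3d4iIiIiIiGZlVVZmVVVWd3iJmYd2ZmZ4iJmpmZmYiGZlVVVmVVVVZneJmYd2ZmZ4iZqqqpmZiGZlVVVmVVVVVWZ5mYdmZneImaqrupmZiGZVVVVmZVVVVVZ4mYdmZ4iZmqqruqmYiGVVVVZmVVVVVVVniIdmZ4mZqqqru6mYiFVVVVVmVVVWZVVniHZmZ4mqq7q7u6mZmVVVVVVVVVVmZVVnd3ZmZ4mqu7u7u6mZmVVVVVVVVVZmVVVnd2Zmd4mqvMy7u6qZmVVVVVVVVVZmVVZ4d2Z3iJmrvMy7u6qpmWZVVVVVVWZmVWZ4h3eImZmqu8y7u7uqqmZmZlVVVWZlZneIiIiJmZmqq7y7u7u7qmZmZlVVVWZmZ4iJmIiZmZmaqru7u7vMu3d3dmVVVWZmeIiJmIiZqpmZqru8y7vMy3d3dmZVVWZmeIiIiIiZqqmaqqu8y7vMzHeHd2ZVVVZnd3d4iImaqqqqqqq8zLu8zYiIh3ZlVWd3d3d3iJqru7qqqqq8zMu83YiIh3ZlVniId3d4mau7u7uqqqq8zMu83oiIh3ZmZ4mZh3eJmrzLu6qqqqu8zLu83oiYh3ZmeImZmIiZq8zMuqqqqqu8u7u83ZmZh3dneImaqaqqq8zLuqqqqqvLu7vN3aqZh3d3eIiaqruqq8y7uqqqqrzLu7zMzKqYd3d3iImaq7u6q7y6qqqqq7zLu8zMzKmHd3d4iImaq7u6qru6qqqqu8zLvM3MzA=="/>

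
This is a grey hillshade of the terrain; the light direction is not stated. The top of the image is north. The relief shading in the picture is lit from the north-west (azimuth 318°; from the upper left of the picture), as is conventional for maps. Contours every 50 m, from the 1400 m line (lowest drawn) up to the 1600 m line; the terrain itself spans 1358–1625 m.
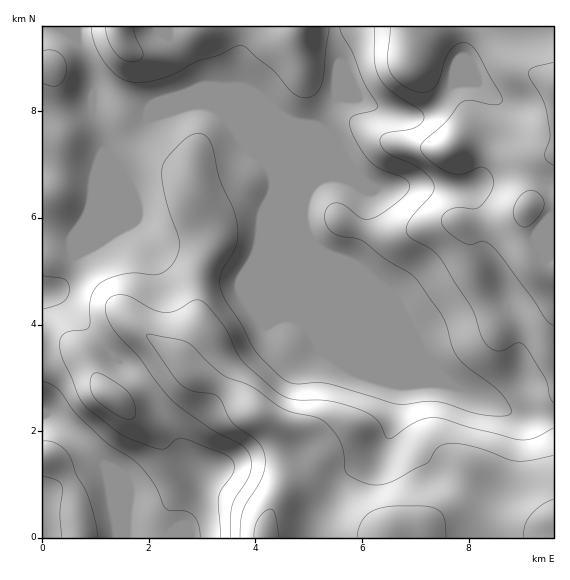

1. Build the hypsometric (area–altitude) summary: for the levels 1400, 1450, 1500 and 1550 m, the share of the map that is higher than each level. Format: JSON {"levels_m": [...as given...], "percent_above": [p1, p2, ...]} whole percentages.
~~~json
{"levels_m": [1400, 1450, 1500, 1550], "percent_above": [96, 57, 36, 22]}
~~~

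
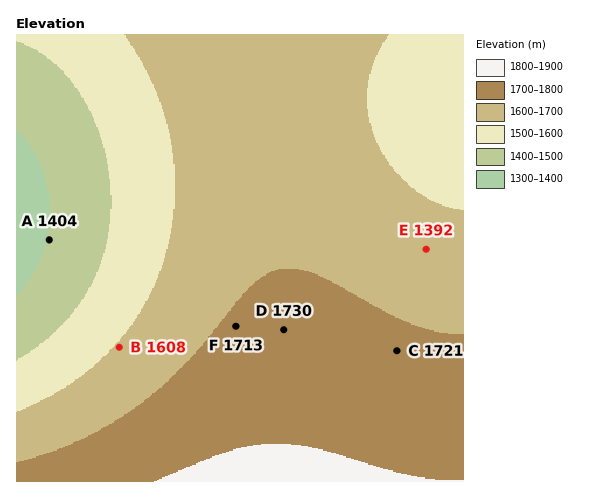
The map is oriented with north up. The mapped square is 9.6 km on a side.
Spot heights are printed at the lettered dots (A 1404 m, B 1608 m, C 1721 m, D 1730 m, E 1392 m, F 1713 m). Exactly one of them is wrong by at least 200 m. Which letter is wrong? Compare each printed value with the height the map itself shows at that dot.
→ E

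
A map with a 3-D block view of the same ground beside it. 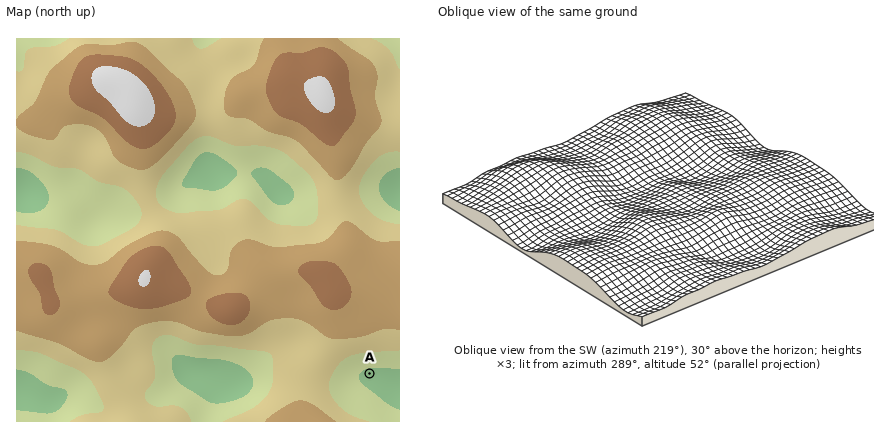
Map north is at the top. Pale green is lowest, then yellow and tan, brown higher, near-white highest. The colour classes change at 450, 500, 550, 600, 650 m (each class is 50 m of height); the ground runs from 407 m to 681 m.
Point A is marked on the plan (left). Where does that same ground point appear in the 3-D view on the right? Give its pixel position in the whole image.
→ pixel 841 212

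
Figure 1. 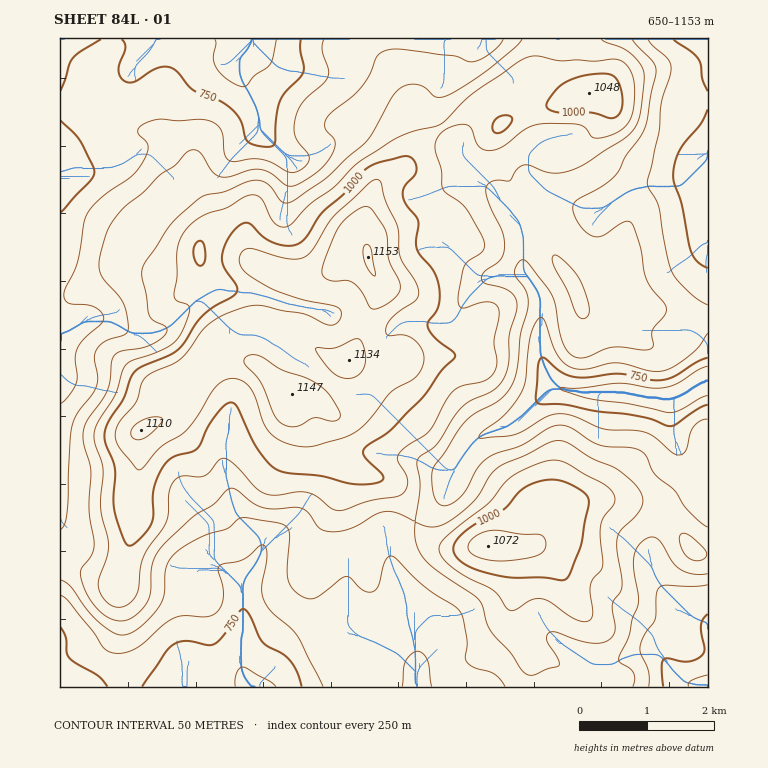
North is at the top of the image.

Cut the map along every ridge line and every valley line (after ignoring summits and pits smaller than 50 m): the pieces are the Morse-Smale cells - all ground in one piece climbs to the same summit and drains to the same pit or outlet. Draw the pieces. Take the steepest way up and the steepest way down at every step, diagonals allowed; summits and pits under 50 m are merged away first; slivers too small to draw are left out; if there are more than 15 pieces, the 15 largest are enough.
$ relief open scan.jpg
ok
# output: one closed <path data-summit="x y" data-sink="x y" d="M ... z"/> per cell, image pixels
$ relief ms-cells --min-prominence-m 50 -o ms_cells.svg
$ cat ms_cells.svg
<path data-summit="368 257" data-sink="253 39" d="M449 38l-389 1 0 523 9 0 34 16 11 1 8-4 3-20 11-34-2-27 5-22 0-39 9-8 24-10 16-14 8-19 0-17 12-22 10-9 11-3 9-7 22-2 25 10 5 0 9 6 0-10 9-20 3-24 4-5 12-6 21-15 19-4 0-7-5-10 0-14 14-37 9-9 15-7 8-7 8-16 11-11 16-9-10-18 0-9 14-27 3-15z"/><path data-summit="368 257" data-sink="708 381" d="M444 128l-3 0-14 8-11 11-8 16-8 7-15 7-9 9-14 37 0 14 5 10 0 7-19 4-21 15-12 6-4 5-3 24-9 20 0 10-9-6-5 0-25-10-15 0-11 4-5 5-11 3-10 9-8 17 11 5 7-2 2-13 9-16 24 0 10 4 26 18 23 12 29 22 12 5 10-2 10 2 14 8 29 28 14 26 19 14 6-1 10-18 16-16 32-12 41-36 32 5 46 0 18 5 20 0 1 28 7 17 11 9 19 4 0-138-17-1-24-7-27-3-29-15-15 0-18 5-8-18-17-25-12-34-9 3-8 7-1 11 0-11-4-7-15-16-10-17-22-19-14-25-10-10z"/><path data-summit="368 257" data-sink="253 687" d="M201 361l-5 4 0 17-8 19-16 14-24 10-9 8 0 39-5 22 2 27-11 34-5 28 5 104 243 0-1-14-19-9-13-13-2-32-3-14-20-27-4-10 5-23 26-44 3-19 7-15-7-4-10 29-15 17-13 11-34 20-7 12 0-7-4-6-17-16-3-7-14-51 2-32 7-30-2-11-10-22 0-5-2-2-7 2z"/><path data-summit="488 546" data-sink="708 381" d="M562 388l-8 0-5 4-36 32-28 10-13 9-15 22-19 41-13 11-9 4 2 7 9 11 12 6 15 4 25-4 12 0 12 4 24 0 11-8 10-27 11-7 29-7 23 0 31 5 22 12 15-16 29-9 0-35-19-5-11-9-7-17-1-28-20 0-18-5-46 0z"/><path data-summit="589 93" data-sink="708 39" d="M708 38l-131 1 0 32 6 19 5 3-26 10-40 10-17 8-8 8-3 8 2 15 10 22 8 14 20 22 5 8 27-12 6 0 16 5 10 0 40-24 41-7 14-9 15-17z"/><path data-summit="488 546" data-sink="708 687" d="M611 500l-23 0-34 8-6 6-7 20-9 13-25 3 7 6-2 63 16 35 7 5 10 0 12 5 10 9 2 14 34 0 2-12 10-11 27-12 13 0 10 7 16 22 11 5 16 1 0-63-19-9-17-12-13-18-6-17 0-29 5-15 5-6-21-13z"/><path data-summit="368 257" data-sink="708 39" d="M708 155l-24 24-46 8-40 24-10 0-16-5-6 0-27 12 7 12 7 24 17 25 8 18 18-5 15 0 29 15 27 3 24 7 17-1z"/><path data-summit="488 546" data-sink="417 687" d="M415 522l-24 14-2 19 20 55 2 22 7 26-2 29 114 0 1-24-19-44 0-20 2-2 0-41-2-3-5-4-16-4-27 4-20-2-17-8z"/><path data-summit="368 257" data-sink="417 687" d="M351 468l-6 1-8 32-26 44-5 20 2 10 22 30 3 14 0 27 7 12 8 6 17 7 4 5 1 11 45 0 3-29-7-26-2-22-20-55 2-19 23-13 0-4-10-20-14-18-34-10z"/><path data-summit="292 394" data-sink="253 687" d="M250 361l-22 0-10 3 14 37-7 32-2 32 14 51 3 7 17 16 4 6 0 7 7-12 34-20 25-23 13-35-8-9-5-12 1-30-12-11-31-8-25-26z"/><path data-summit="292 394" data-sink="708 381" d="M253 334l-24 0-9 16-2 12 32-1 5 2 30 29 7 3 13 2 16 6 7 8-1 30 11 20 3 2 7-7 10-4 15 0 19 6 22 1 35 15 4-2-7-3-16-12-14-26-29-28-14-8-7-2-13 2-12-5-29-22-23-12-22-17z"/><path data-summit="589 93" data-sink="708 381" d="M576 38l-36 0-2 30 4 6-5-3-15 1-9 9-8 3-15 14-1 9 2 4-8-7-22 10-18 13 15 19 14 25 22 19 10 17 15 16 4 7 0 11 1-11 15-12-5-8-20-22-8-14-10-22-2-15 3-8 8-8 17-8 40-10 26-10-5-3-6-19z"/><path data-summit="368 257" data-sink="60 687" d="M69 562l-9 1 0 124 65 0 0-31-3-10 0-32-2-2 2-35-8 2-11-1z"/><path data-summit="589 93" data-sink="253 39" d="M539 38l-88 0-1 20-3 15-14 27 0 9 8 16 6 0 14-11 17-8 7-2 3 4 2-10 15-14 8-3 9-9 5-1 13 1-2-4z"/><path data-summit="368 257" data-sink="708 687" d="M664 517l-6 7-5 15 0 29 3 10 16 25 17 12 19 8 0-68-9-1-7-4-9-14z"/>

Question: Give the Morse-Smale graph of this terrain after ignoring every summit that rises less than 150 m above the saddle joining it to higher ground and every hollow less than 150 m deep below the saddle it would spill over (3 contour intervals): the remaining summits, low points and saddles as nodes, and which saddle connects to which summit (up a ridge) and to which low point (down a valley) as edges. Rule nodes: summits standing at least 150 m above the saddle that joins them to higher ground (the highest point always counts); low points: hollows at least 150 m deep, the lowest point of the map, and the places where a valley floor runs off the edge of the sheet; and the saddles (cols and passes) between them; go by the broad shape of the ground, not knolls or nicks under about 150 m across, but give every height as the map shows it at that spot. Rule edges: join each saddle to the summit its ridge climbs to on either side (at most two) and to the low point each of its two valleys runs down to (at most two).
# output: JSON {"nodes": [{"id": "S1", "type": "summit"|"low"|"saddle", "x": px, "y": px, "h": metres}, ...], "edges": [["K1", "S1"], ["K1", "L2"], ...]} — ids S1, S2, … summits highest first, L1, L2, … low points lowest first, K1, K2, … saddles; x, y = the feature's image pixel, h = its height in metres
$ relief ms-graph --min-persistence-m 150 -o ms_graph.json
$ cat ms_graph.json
{"nodes": [
{"id": "S1", "type": "summit", "x": 368, "y": 257, "h": 1153},
{"id": "S2", "type": "summit", "x": 486, "y": 546, "h": 1072},
{"id": "L1", "type": "low", "x": 708, "y": 381, "h": 650},
{"id": "L2", "type": "low", "x": 253, "y": 39, "h": 662},
{"id": "L3", "type": "low", "x": 253, "y": 687, "h": 681},
{"id": "L4", "type": "low", "x": 708, "y": 687, "h": 682},
{"id": "K1", "type": "saddle", "x": 414, "y": 521, "h": 900},
{"id": "K2", "type": "saddle", "x": 534, "y": 687, "h": 887},
{"id": "K3", "type": "saddle", "x": 662, "y": 518, "h": 875}],
"edges": [["K1", "S1"], ["K1", "S2"], ["K1", "L1"], ["K1", "L3"], ["K2", "S2"], ["K2", "L2"], ["K2", "L3"], ["K3", "S2"], ["K3", "L1"], ["K3", "L4"]]}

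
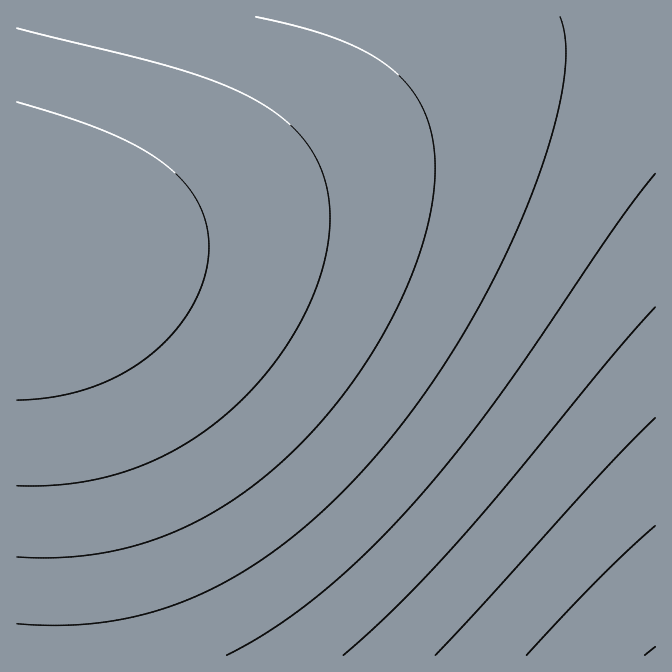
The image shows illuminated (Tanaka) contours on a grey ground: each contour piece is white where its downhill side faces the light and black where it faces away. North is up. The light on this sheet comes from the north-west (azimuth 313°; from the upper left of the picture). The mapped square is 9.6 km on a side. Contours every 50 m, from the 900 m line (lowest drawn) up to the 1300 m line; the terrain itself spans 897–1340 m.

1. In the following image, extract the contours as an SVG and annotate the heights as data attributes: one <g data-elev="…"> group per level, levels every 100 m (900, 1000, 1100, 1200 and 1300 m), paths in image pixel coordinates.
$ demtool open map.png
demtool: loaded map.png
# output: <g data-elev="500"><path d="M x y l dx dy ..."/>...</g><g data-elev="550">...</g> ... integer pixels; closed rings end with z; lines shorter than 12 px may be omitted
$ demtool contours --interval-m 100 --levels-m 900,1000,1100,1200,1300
<g data-elev="900"><path d="M645 655l10-8"/></g><g data-elev="1000"><path d="M435 655l165-181 55-56"/></g><g data-elev="1100"><path d="M227 655l47-27 46-34 47-42 48-50 39-47 41-53 120-175 40-53"/></g><g data-elev="1200"><path d="M17 557l30 1 30-2 28-3 27-6 27-9 26-11 27-14 25-16 25-19 25-21 24-24 23-26 21-29 19-28 17-30 14-30 12-28 8-27 6-27 4-25 0-23-2-20-5-20-8-17-10-15-13-14-15-12-18-11-22-10-25-9-61-15"/></g><g data-elev="1300"><path d="M17 400l37-3 34-9 34-14 28-19 25-24 19-27 11-29 4-28-3-25-9-22-15-20-20-18-24-15-31-15-39-14-51-16"/></g>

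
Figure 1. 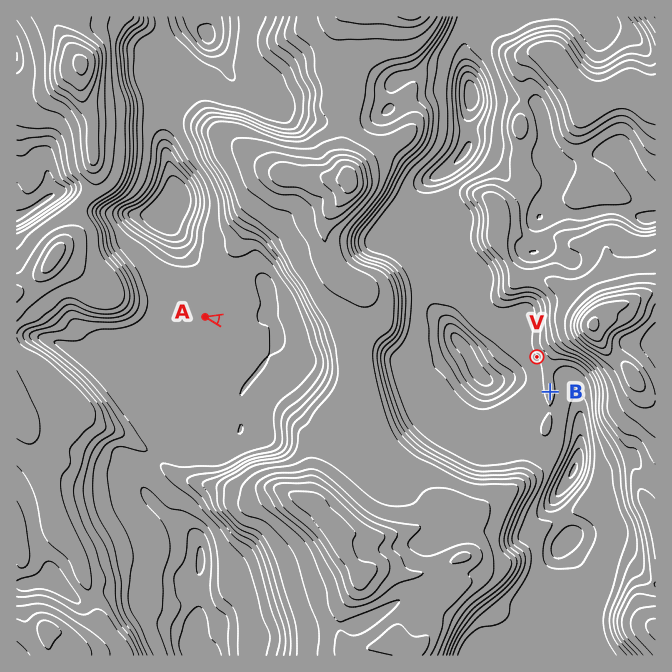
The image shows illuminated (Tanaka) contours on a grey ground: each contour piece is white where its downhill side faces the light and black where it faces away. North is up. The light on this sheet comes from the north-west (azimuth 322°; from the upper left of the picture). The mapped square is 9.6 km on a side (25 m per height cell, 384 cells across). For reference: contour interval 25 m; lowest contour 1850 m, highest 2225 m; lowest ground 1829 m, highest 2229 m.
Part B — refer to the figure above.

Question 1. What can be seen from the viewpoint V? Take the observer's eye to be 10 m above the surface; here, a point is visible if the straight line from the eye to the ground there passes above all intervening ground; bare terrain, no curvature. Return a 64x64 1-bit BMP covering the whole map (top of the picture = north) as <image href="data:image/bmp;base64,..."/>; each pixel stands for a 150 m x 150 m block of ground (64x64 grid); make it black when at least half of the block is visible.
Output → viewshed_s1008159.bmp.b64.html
<image width="64" height="64" href="data:image/bmp;base64,Qk0+AgAAAAAAAD4AAAAoAAAAQAAAAEAAAAABAAEAAAAAAAACAAATCwAAEwsAAAIAAAAAAAAA////AAAAAAAAAAAAAAAD4AAAAAAAAAPgAAAAAAAAA/AAAAAAAAAC/wAAAAAAAAb/AAAAAAAABP8AAAAAAAAE/wAAAAAAAAD/AAAAAAgAAH8AAAAAHAAAfwAAAAAACAAfAAAAAAAAAA8AAAAAPAAADwAAAADwAAAOAAAAAeAAAB4AAAADwBgAHgAAAB+AH8AeAAAAHgA/8B8AAAAAAP/4PgAAAAAB//A8AAAAAAf/8DgAAAAAB//wMAAAAAAP//gwAAAAAA///DAAAAAAD//8MAAAAAAf//gwAAAAAB+/+DgAAAAAH/w4OAAAAAAf+Bg4AAAAAB/4eGAAAAAAH/D/wAAAAAAf4f/AAAAAAA/j5YAAAAAAB+PkAAAAAAAHx+AAAAAAAAf+4AAAAAAAB/x8AAAAAAAP+BAAAAAAAAfwAAAAAAAAA/AAAAAAAAAH4AAAAAAAAf/AAAAAAAAB/8AAAAAAAAH/gAAAAAAAAP8AAAAAAAAA/gAAAAAAAAB+AAAAAAAAAD4AAAAAAAAAPgAAAAAAAAAeAAAAAAAAAAcAAAAAAAAAAwAAAAAAAAAAAAAAAAAAAAAAAAAAAAAAAAAAAAAAAAAAAAAAAAAAAAAAAAAAAAAAAAAAAAAAAAAAAAAAAAAAAAAAAAAAAAAAAAAAAAAAAAAAAAAAAAAAAAAAAAAAAAAAAAAAAA=="/>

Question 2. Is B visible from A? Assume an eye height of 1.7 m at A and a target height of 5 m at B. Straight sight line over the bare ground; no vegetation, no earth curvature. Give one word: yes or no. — no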